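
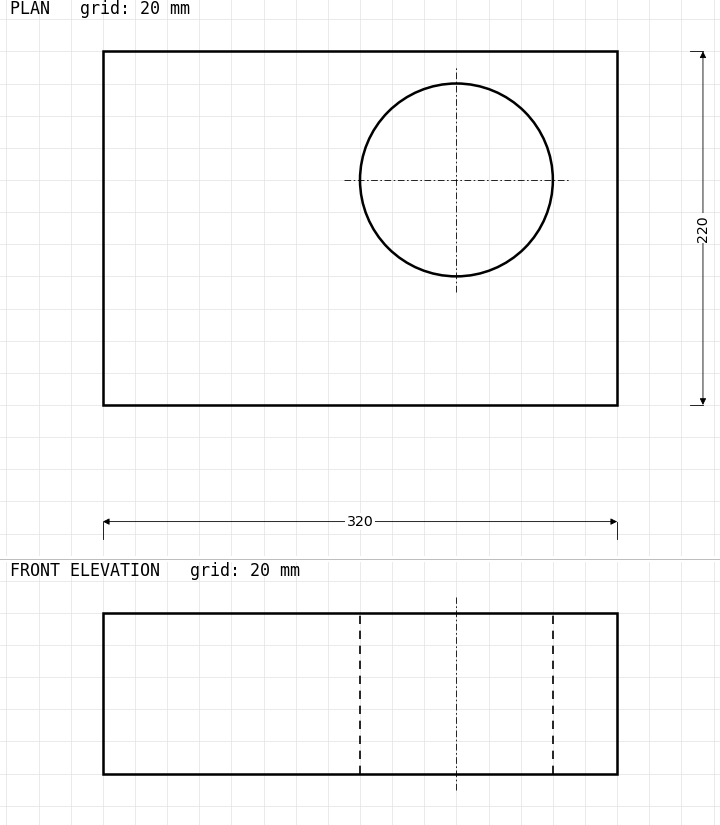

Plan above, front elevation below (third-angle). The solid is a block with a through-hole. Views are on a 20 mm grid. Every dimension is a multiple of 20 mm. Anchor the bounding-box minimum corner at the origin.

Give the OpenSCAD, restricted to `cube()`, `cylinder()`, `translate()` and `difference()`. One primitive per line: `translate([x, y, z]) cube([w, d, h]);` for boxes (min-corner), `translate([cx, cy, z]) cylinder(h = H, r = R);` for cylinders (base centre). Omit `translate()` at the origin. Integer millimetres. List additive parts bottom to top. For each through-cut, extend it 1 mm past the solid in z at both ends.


difference() {
  cube([320, 220, 100]);
  translate([220, 140, -1]) cylinder(h = 102, r = 60);
}


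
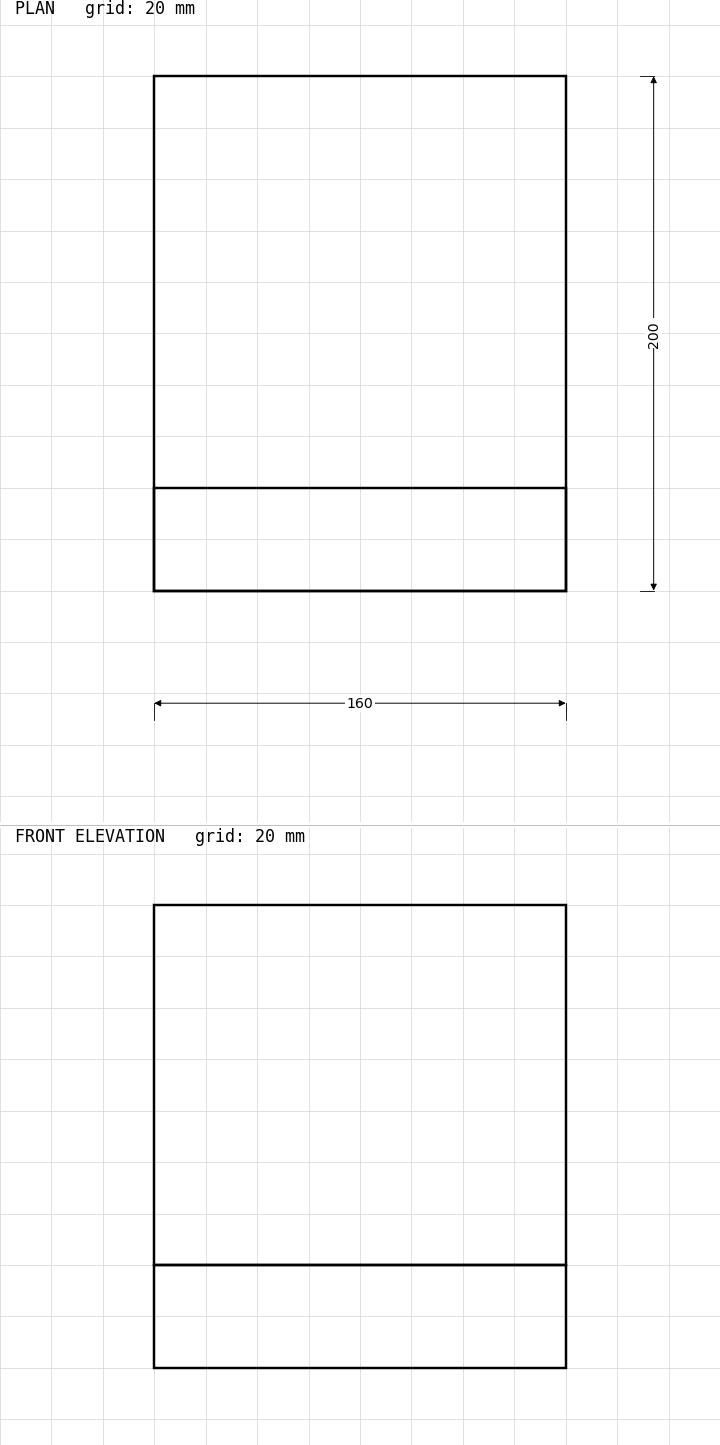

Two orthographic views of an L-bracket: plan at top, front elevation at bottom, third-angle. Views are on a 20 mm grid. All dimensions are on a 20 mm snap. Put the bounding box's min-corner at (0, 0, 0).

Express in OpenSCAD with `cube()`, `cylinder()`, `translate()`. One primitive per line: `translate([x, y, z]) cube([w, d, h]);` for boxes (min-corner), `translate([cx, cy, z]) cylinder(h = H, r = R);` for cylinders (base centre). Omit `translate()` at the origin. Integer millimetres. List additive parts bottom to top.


cube([160, 200, 40]);
translate([0, 0, 40]) cube([160, 40, 140]);


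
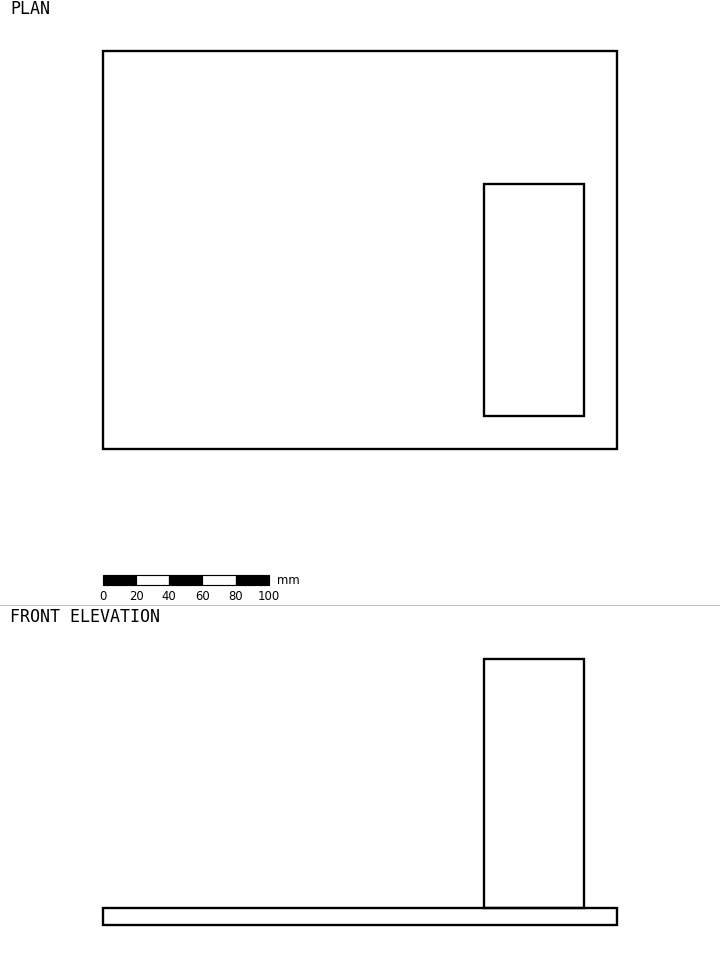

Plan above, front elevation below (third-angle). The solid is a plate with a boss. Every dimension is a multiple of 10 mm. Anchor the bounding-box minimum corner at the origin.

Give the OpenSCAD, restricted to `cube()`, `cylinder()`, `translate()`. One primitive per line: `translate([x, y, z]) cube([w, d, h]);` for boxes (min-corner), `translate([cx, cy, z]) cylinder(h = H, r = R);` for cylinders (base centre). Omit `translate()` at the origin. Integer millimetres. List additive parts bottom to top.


cube([310, 240, 10]);
translate([230, 20, 10]) cube([60, 140, 150]);


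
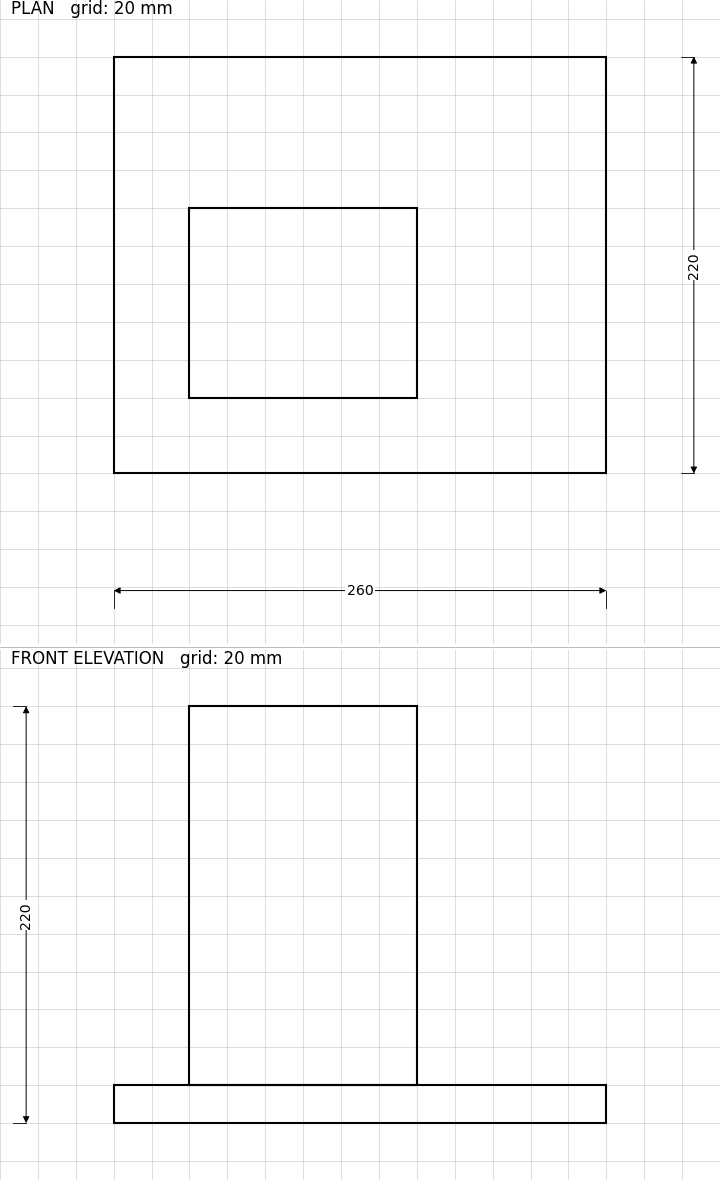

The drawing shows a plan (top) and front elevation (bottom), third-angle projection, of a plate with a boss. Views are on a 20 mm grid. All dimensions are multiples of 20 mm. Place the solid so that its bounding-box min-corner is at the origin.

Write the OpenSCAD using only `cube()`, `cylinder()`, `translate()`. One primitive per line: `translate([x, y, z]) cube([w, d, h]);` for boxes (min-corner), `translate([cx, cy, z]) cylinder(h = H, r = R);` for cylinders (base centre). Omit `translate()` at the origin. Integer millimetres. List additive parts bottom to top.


cube([260, 220, 20]);
translate([40, 40, 20]) cube([120, 100, 200]);


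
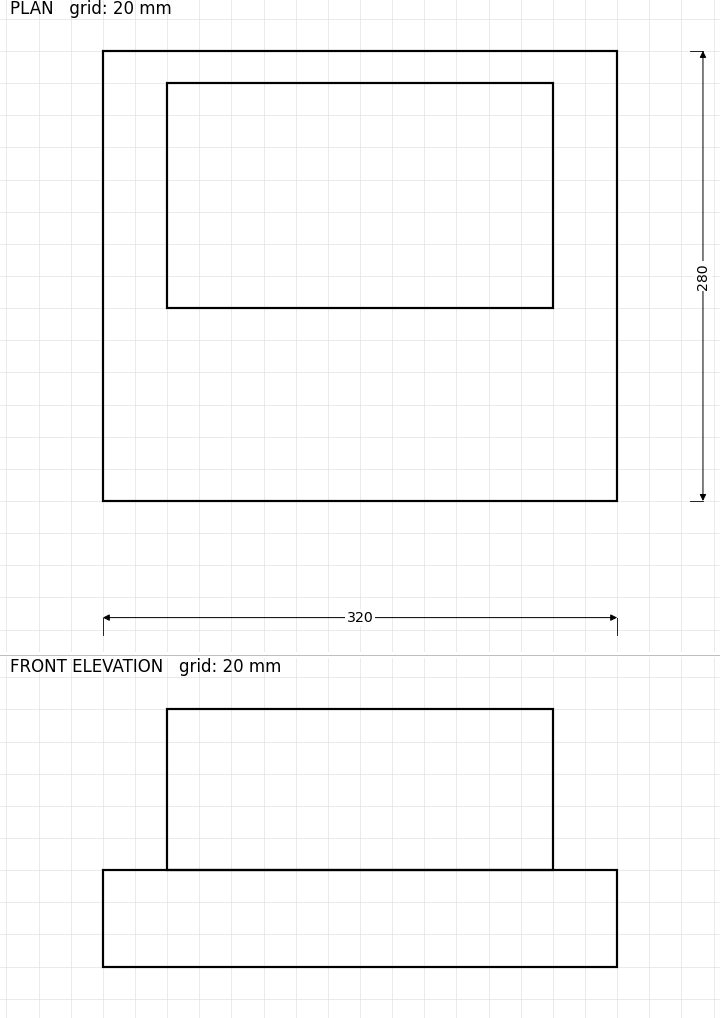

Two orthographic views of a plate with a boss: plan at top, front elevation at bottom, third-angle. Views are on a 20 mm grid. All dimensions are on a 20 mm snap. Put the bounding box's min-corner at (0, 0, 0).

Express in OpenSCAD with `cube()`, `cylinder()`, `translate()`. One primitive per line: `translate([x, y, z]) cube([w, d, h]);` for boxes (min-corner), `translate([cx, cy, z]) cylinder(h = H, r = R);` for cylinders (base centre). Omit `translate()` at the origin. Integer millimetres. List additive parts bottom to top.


cube([320, 280, 60]);
translate([40, 120, 60]) cube([240, 140, 100]);


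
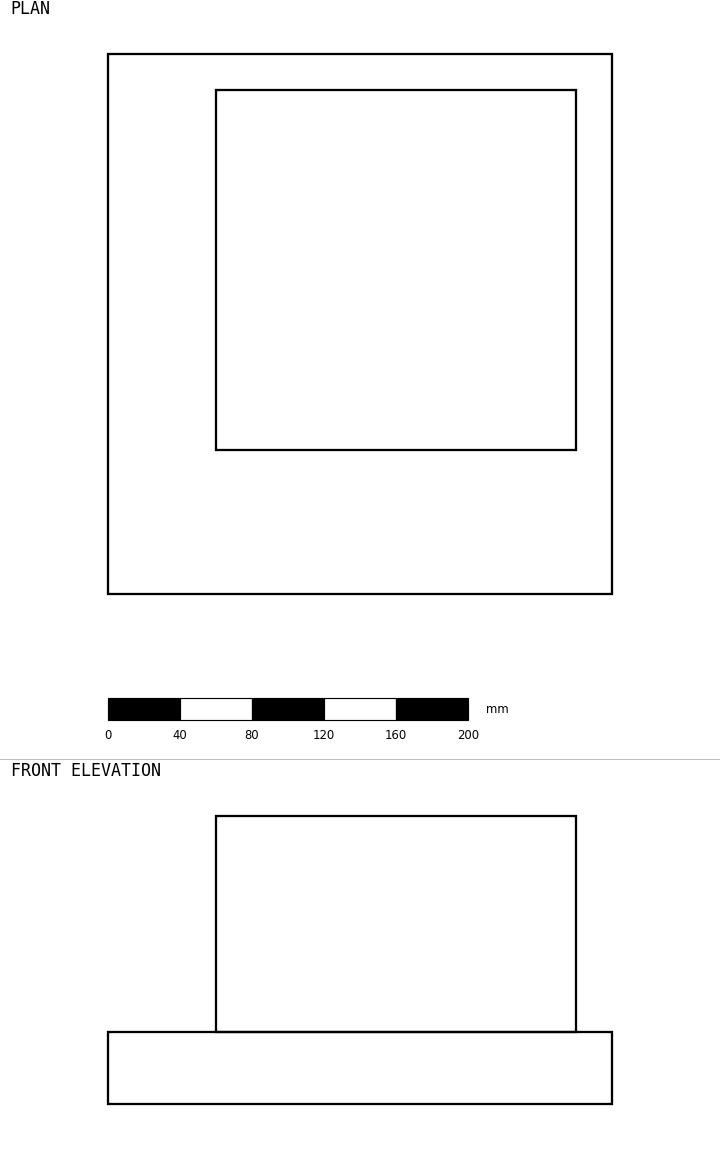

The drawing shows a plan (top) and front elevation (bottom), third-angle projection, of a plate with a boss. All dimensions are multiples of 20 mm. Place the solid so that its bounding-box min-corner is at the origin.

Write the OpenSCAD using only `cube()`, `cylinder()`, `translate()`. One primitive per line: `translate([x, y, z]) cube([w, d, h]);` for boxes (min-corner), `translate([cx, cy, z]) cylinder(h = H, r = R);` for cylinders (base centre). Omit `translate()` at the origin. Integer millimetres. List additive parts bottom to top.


cube([280, 300, 40]);
translate([60, 80, 40]) cube([200, 200, 120]);


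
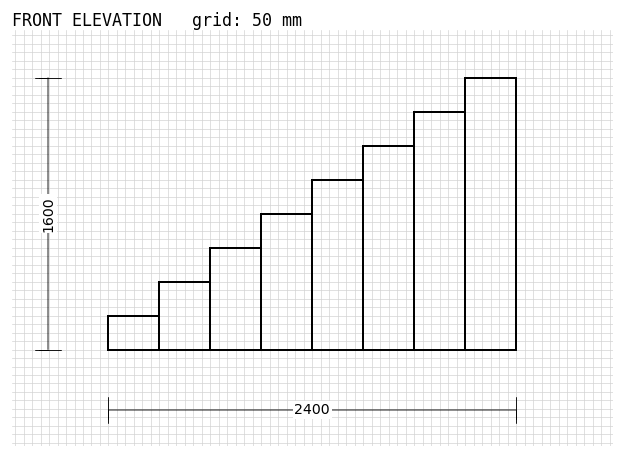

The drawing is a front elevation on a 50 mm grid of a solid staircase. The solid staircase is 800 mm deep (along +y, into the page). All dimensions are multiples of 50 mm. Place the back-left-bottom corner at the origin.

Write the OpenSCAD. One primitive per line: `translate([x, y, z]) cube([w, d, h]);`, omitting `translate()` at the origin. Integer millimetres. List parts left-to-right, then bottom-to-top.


cube([300, 800, 200]);
translate([300, 0, 0]) cube([300, 800, 400]);
translate([600, 0, 0]) cube([300, 800, 600]);
translate([900, 0, 0]) cube([300, 800, 800]);
translate([1200, 0, 0]) cube([300, 800, 1000]);
translate([1500, 0, 0]) cube([300, 800, 1200]);
translate([1800, 0, 0]) cube([300, 800, 1400]);
translate([2100, 0, 0]) cube([300, 800, 1600]);


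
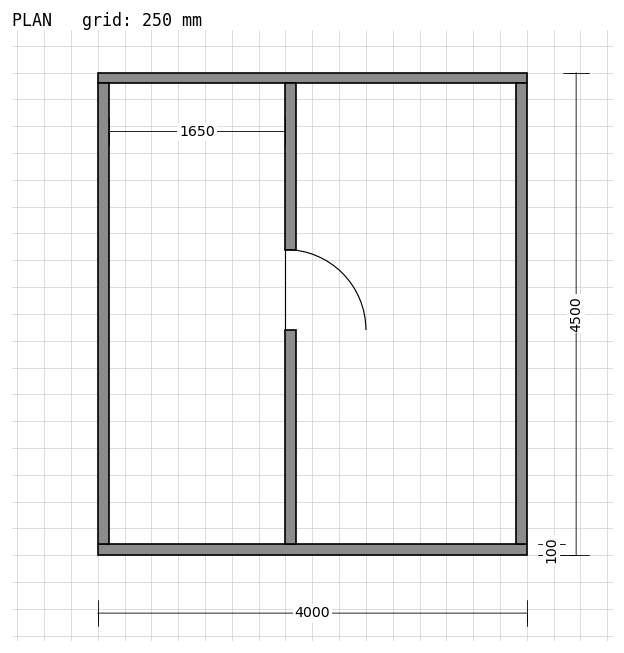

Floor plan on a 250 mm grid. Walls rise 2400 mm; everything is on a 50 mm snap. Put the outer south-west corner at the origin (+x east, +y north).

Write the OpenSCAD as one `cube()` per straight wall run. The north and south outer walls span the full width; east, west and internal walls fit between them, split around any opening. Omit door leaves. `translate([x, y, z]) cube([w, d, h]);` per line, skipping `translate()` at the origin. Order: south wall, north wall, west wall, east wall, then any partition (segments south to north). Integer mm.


cube([4000, 100, 2400]);
translate([0, 4400, 0]) cube([4000, 100, 2400]);
translate([0, 100, 0]) cube([100, 4300, 2400]);
translate([3900, 100, 0]) cube([100, 4300, 2400]);
translate([1750, 100, 0]) cube([100, 2000, 2400]);
translate([1750, 2850, 0]) cube([100, 1550, 2400]);


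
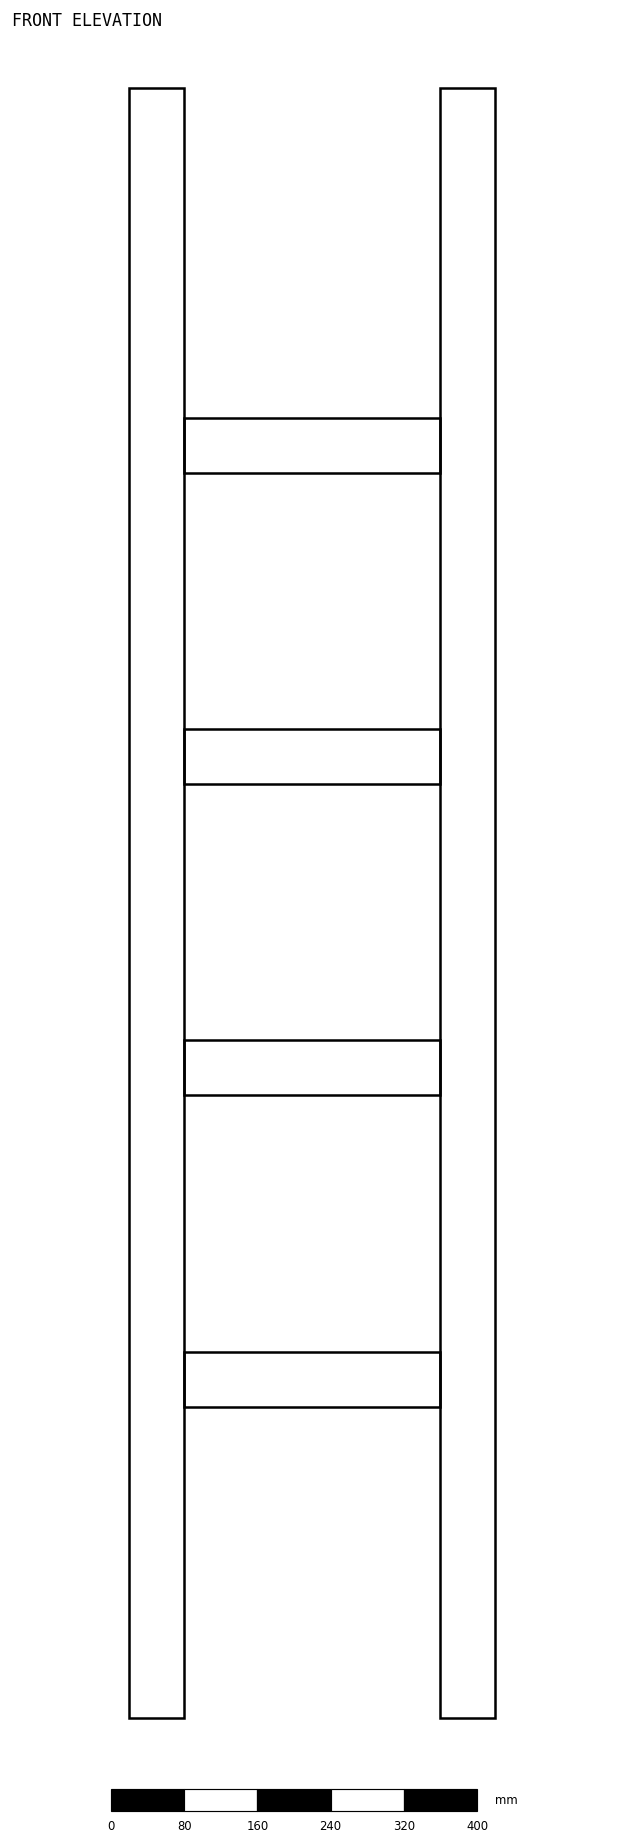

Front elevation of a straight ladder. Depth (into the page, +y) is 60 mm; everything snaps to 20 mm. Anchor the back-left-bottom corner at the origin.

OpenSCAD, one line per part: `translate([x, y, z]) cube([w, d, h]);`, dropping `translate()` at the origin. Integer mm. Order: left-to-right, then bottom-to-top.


cube([60, 60, 1780]);
translate([60, 0, 340]) cube([280, 60, 60]);
translate([60, 0, 680]) cube([280, 60, 60]);
translate([60, 0, 1020]) cube([280, 60, 60]);
translate([60, 0, 1360]) cube([280, 60, 60]);
translate([340, 0, 0]) cube([60, 60, 1780]);


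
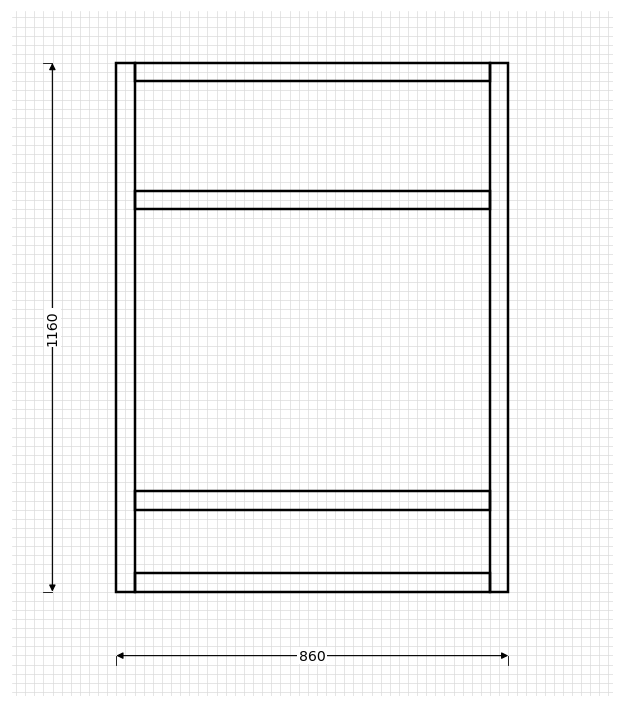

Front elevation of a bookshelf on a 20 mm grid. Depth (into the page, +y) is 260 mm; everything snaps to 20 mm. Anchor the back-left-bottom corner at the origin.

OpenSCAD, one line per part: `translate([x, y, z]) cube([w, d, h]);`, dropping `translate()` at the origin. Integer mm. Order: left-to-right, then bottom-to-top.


cube([40, 260, 1160]);
translate([40, 0, 0]) cube([780, 260, 40]);
translate([40, 0, 180]) cube([780, 260, 40]);
translate([40, 0, 840]) cube([780, 260, 40]);
translate([40, 0, 1120]) cube([780, 260, 40]);
translate([820, 0, 0]) cube([40, 260, 1160]);


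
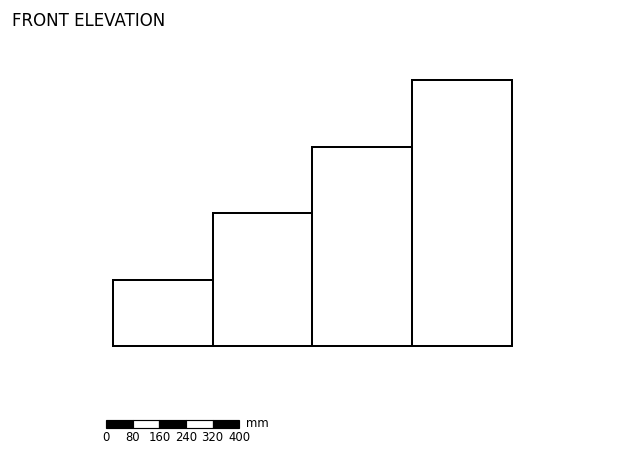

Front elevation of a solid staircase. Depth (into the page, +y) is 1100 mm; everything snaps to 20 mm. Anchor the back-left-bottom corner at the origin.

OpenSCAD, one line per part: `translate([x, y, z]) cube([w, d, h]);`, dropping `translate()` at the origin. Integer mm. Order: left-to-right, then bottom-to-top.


cube([300, 1100, 200]);
translate([300, 0, 0]) cube([300, 1100, 400]);
translate([600, 0, 0]) cube([300, 1100, 600]);
translate([900, 0, 0]) cube([300, 1100, 800]);


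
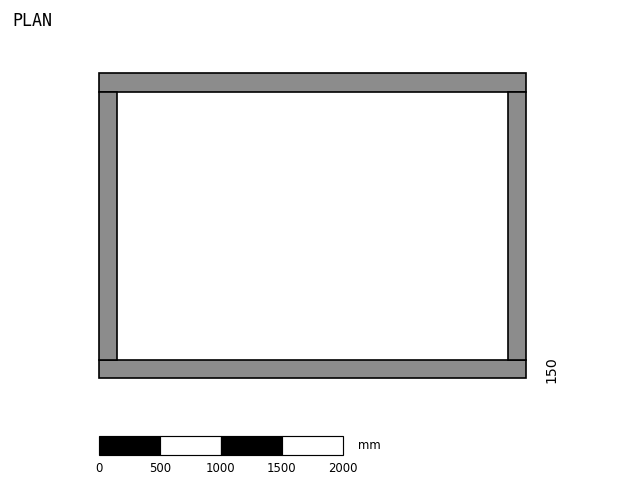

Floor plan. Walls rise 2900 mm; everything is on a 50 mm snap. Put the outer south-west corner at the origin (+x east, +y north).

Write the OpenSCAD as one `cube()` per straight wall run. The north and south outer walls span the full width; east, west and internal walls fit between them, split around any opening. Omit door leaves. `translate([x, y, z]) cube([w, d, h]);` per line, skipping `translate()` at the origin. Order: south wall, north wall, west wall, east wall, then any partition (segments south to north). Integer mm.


cube([3500, 150, 2900]);
translate([0, 2350, 0]) cube([3500, 150, 2900]);
translate([0, 150, 0]) cube([150, 2200, 2900]);
translate([3350, 150, 0]) cube([150, 2200, 2900]);


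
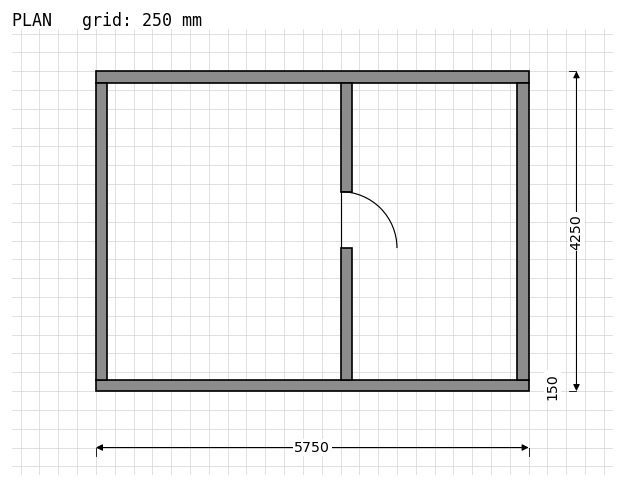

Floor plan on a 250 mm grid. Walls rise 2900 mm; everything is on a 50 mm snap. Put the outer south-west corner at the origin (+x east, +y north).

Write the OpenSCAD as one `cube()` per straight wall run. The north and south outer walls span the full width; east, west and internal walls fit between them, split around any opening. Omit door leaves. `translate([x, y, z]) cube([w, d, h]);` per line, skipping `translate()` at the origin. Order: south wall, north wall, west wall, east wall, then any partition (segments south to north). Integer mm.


cube([5750, 150, 2900]);
translate([0, 4100, 0]) cube([5750, 150, 2900]);
translate([0, 150, 0]) cube([150, 3950, 2900]);
translate([5600, 150, 0]) cube([150, 3950, 2900]);
translate([3250, 150, 0]) cube([150, 1750, 2900]);
translate([3250, 2650, 0]) cube([150, 1450, 2900]);


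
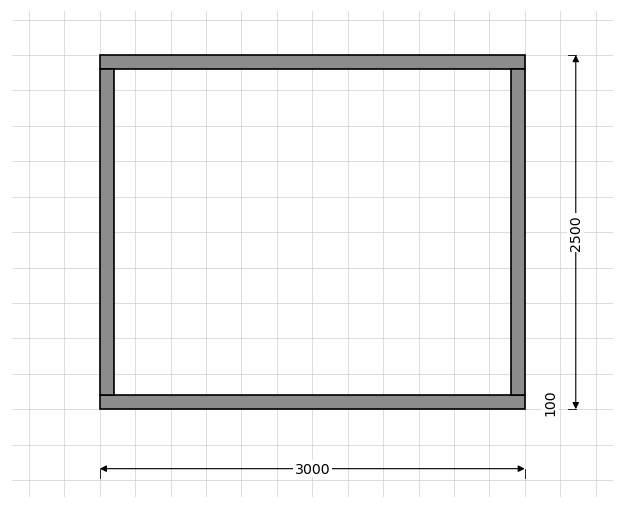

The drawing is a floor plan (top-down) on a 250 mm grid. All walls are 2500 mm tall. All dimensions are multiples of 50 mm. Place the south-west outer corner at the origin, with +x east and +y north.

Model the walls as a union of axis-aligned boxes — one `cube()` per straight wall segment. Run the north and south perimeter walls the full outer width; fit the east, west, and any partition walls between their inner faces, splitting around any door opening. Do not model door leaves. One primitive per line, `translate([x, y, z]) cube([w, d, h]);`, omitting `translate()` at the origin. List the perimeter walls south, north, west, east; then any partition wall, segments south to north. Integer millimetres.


cube([3000, 100, 2500]);
translate([0, 2400, 0]) cube([3000, 100, 2500]);
translate([0, 100, 0]) cube([100, 2300, 2500]);
translate([2900, 100, 0]) cube([100, 2300, 2500]);


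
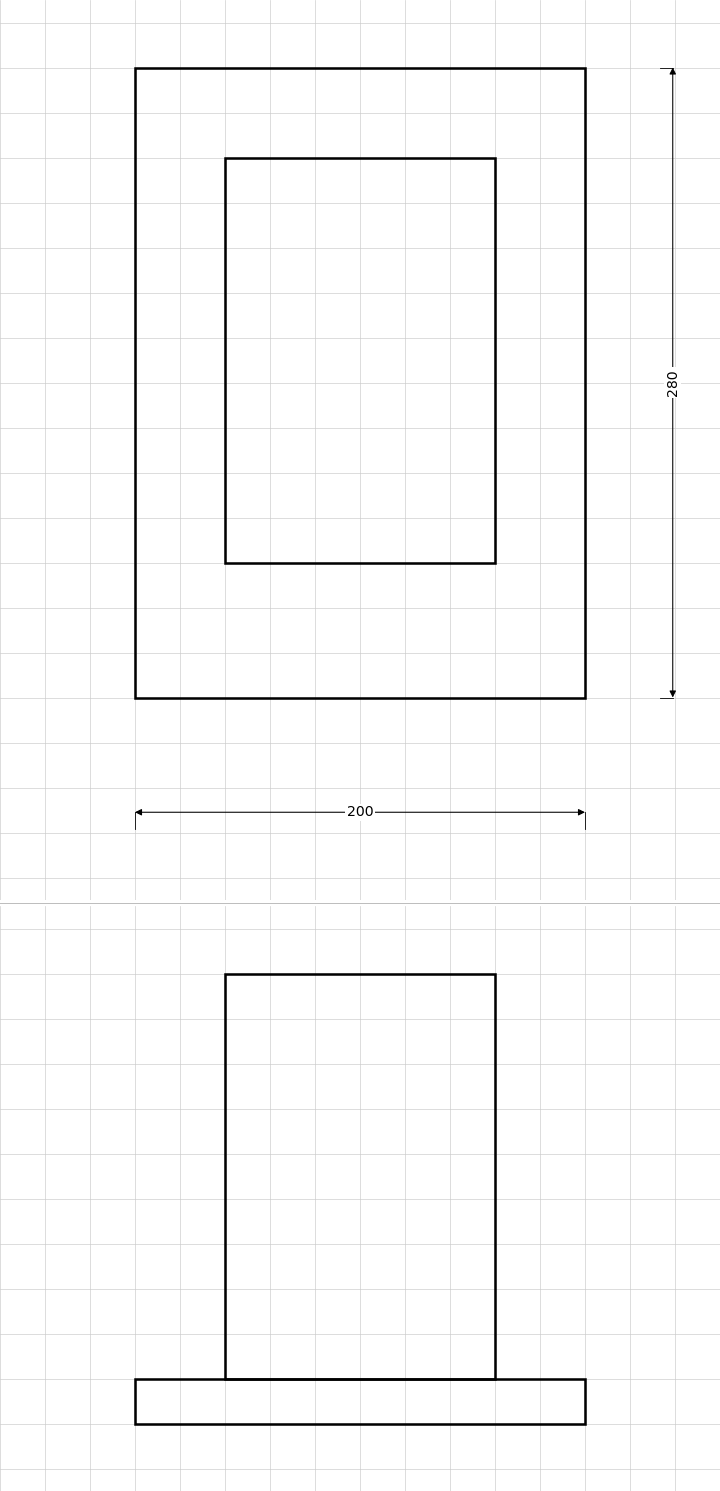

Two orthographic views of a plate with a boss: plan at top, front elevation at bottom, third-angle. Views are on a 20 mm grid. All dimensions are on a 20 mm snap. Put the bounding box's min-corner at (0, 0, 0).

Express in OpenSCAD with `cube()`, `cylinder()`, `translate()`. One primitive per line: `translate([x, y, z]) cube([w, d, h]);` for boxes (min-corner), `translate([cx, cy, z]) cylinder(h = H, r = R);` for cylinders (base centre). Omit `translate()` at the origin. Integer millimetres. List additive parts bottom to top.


cube([200, 280, 20]);
translate([40, 60, 20]) cube([120, 180, 180]);


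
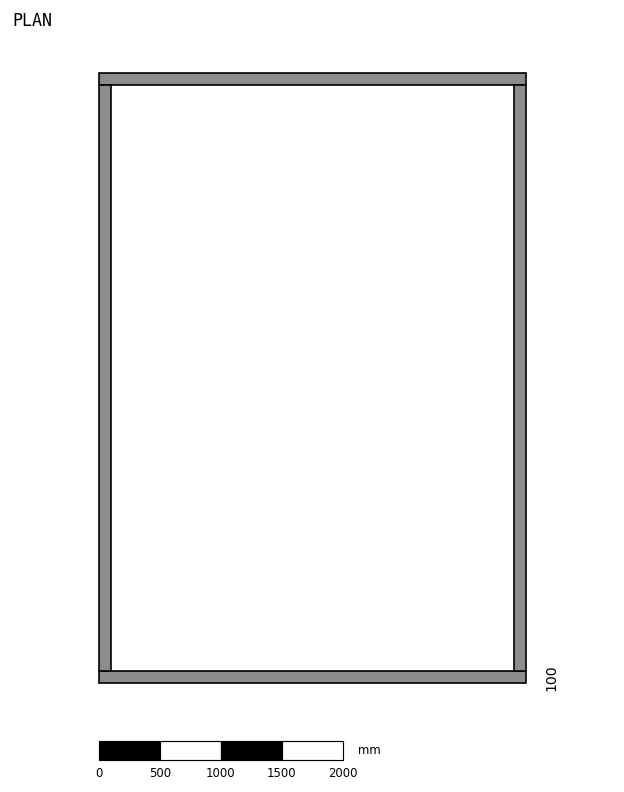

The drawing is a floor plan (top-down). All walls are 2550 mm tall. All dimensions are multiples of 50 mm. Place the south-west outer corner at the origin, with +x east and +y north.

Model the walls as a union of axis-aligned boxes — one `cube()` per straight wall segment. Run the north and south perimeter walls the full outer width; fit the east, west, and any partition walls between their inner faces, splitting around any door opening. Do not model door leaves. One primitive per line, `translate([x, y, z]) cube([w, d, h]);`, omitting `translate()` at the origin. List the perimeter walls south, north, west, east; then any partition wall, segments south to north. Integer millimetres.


cube([3500, 100, 2550]);
translate([0, 4900, 0]) cube([3500, 100, 2550]);
translate([0, 100, 0]) cube([100, 4800, 2550]);
translate([3400, 100, 0]) cube([100, 4800, 2550]);


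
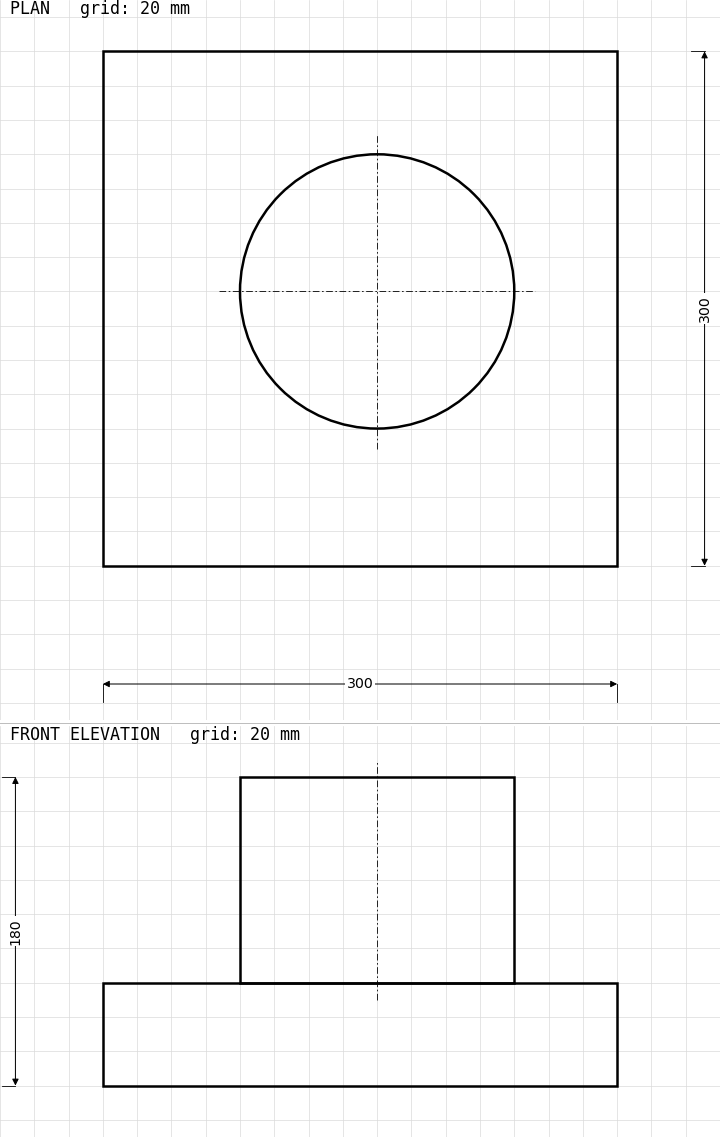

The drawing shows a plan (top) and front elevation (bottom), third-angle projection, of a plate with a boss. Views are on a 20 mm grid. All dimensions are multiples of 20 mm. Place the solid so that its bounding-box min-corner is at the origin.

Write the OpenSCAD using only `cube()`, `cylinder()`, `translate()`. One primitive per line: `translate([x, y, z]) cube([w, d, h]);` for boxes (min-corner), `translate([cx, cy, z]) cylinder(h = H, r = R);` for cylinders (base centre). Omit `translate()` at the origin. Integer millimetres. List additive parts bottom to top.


cube([300, 300, 60]);
translate([160, 160, 60]) cylinder(h = 120, r = 80);


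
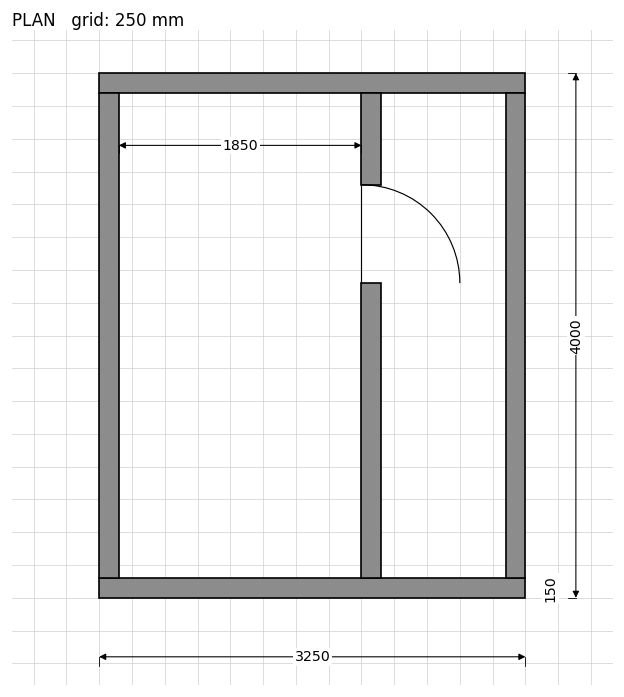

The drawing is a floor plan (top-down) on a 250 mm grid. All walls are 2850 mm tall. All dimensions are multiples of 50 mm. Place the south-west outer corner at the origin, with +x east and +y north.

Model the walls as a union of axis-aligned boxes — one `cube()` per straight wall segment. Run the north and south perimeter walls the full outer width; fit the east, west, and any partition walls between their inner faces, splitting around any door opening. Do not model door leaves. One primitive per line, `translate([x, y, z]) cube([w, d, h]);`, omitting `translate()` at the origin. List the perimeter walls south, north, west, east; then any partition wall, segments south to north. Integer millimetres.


cube([3250, 150, 2850]);
translate([0, 3850, 0]) cube([3250, 150, 2850]);
translate([0, 150, 0]) cube([150, 3700, 2850]);
translate([3100, 150, 0]) cube([150, 3700, 2850]);
translate([2000, 150, 0]) cube([150, 2250, 2850]);
translate([2000, 3150, 0]) cube([150, 700, 2850]);


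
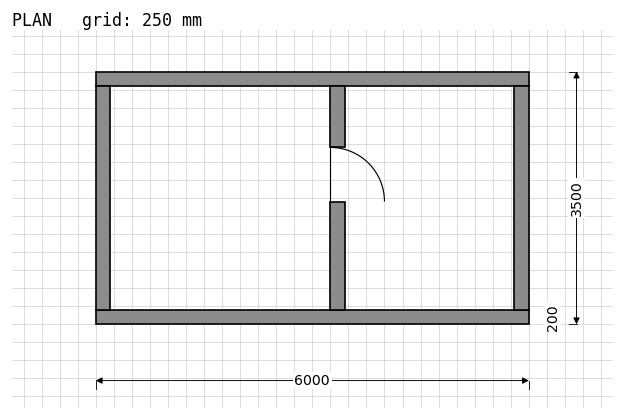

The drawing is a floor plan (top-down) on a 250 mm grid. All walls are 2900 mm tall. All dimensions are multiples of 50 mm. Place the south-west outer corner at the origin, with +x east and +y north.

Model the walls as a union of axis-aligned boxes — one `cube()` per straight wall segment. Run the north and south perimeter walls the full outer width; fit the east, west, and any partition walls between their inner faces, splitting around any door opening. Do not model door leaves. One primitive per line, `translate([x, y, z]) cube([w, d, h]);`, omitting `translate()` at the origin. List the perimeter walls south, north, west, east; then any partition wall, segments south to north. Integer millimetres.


cube([6000, 200, 2900]);
translate([0, 3300, 0]) cube([6000, 200, 2900]);
translate([0, 200, 0]) cube([200, 3100, 2900]);
translate([5800, 200, 0]) cube([200, 3100, 2900]);
translate([3250, 200, 0]) cube([200, 1500, 2900]);
translate([3250, 2450, 0]) cube([200, 850, 2900]);


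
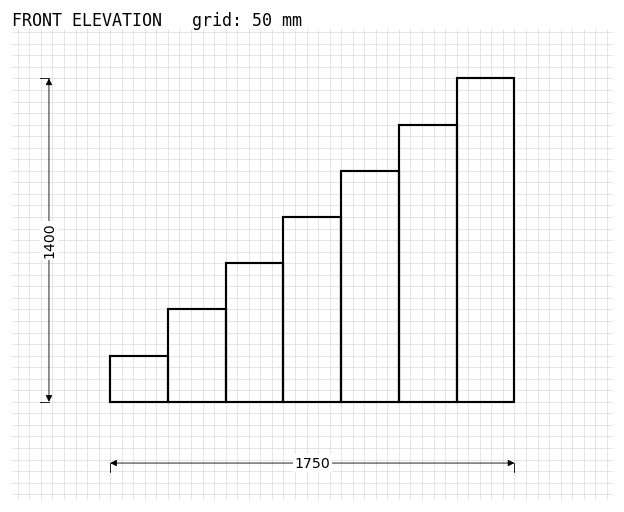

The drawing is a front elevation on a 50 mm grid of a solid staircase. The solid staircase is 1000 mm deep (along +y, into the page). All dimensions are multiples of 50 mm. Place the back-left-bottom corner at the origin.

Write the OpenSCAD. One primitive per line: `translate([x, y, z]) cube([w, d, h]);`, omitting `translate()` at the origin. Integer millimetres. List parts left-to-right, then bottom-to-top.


cube([250, 1000, 200]);
translate([250, 0, 0]) cube([250, 1000, 400]);
translate([500, 0, 0]) cube([250, 1000, 600]);
translate([750, 0, 0]) cube([250, 1000, 800]);
translate([1000, 0, 0]) cube([250, 1000, 1000]);
translate([1250, 0, 0]) cube([250, 1000, 1200]);
translate([1500, 0, 0]) cube([250, 1000, 1400]);


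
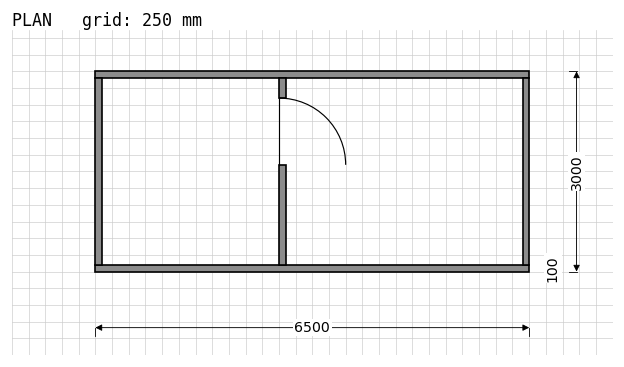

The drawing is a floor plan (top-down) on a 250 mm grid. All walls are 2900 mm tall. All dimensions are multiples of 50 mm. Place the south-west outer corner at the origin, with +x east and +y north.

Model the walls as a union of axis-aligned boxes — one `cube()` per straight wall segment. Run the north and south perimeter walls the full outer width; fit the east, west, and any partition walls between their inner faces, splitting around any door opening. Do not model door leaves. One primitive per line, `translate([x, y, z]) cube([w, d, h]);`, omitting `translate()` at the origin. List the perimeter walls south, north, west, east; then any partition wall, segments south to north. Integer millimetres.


cube([6500, 100, 2900]);
translate([0, 2900, 0]) cube([6500, 100, 2900]);
translate([0, 100, 0]) cube([100, 2800, 2900]);
translate([6400, 100, 0]) cube([100, 2800, 2900]);
translate([2750, 100, 0]) cube([100, 1500, 2900]);
translate([2750, 2600, 0]) cube([100, 300, 2900]);


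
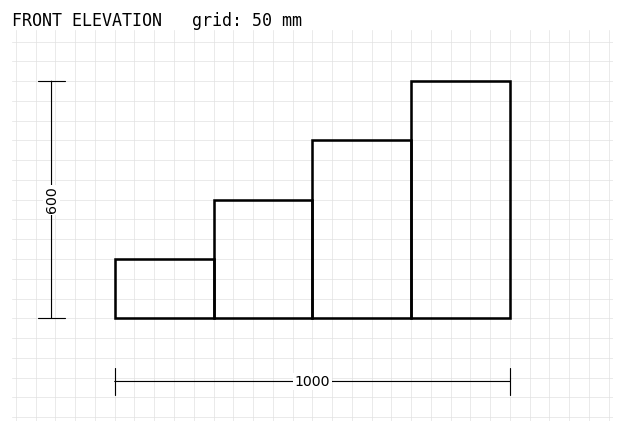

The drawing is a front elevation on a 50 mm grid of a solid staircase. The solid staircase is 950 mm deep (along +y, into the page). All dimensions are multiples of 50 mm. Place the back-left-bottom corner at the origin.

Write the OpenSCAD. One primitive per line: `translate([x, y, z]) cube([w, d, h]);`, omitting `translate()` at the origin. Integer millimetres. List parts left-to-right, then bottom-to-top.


cube([250, 950, 150]);
translate([250, 0, 0]) cube([250, 950, 300]);
translate([500, 0, 0]) cube([250, 950, 450]);
translate([750, 0, 0]) cube([250, 950, 600]);


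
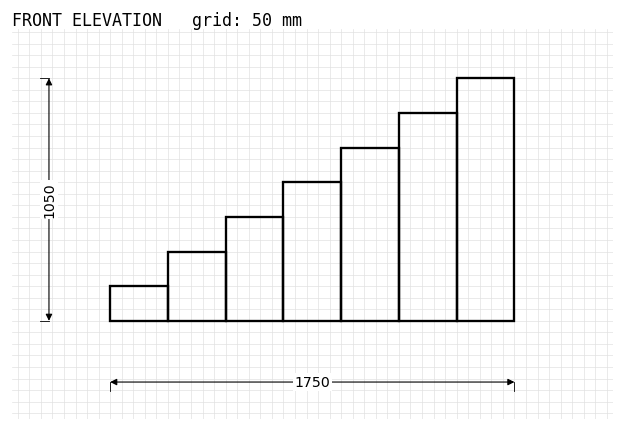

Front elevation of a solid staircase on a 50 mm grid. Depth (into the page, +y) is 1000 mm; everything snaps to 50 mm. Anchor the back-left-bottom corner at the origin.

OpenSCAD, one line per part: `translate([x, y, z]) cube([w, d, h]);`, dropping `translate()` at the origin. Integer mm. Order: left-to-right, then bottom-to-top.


cube([250, 1000, 150]);
translate([250, 0, 0]) cube([250, 1000, 300]);
translate([500, 0, 0]) cube([250, 1000, 450]);
translate([750, 0, 0]) cube([250, 1000, 600]);
translate([1000, 0, 0]) cube([250, 1000, 750]);
translate([1250, 0, 0]) cube([250, 1000, 900]);
translate([1500, 0, 0]) cube([250, 1000, 1050]);


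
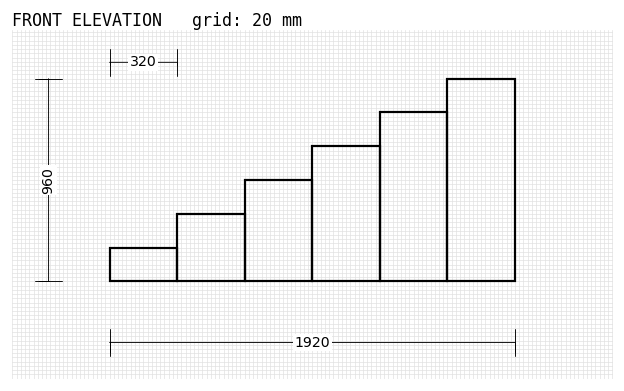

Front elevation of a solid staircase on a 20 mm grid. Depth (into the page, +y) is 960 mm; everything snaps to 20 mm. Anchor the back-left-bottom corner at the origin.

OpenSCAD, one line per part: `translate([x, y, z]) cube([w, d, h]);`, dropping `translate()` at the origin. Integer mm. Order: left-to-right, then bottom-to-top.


cube([320, 960, 160]);
translate([320, 0, 0]) cube([320, 960, 320]);
translate([640, 0, 0]) cube([320, 960, 480]);
translate([960, 0, 0]) cube([320, 960, 640]);
translate([1280, 0, 0]) cube([320, 960, 800]);
translate([1600, 0, 0]) cube([320, 960, 960]);


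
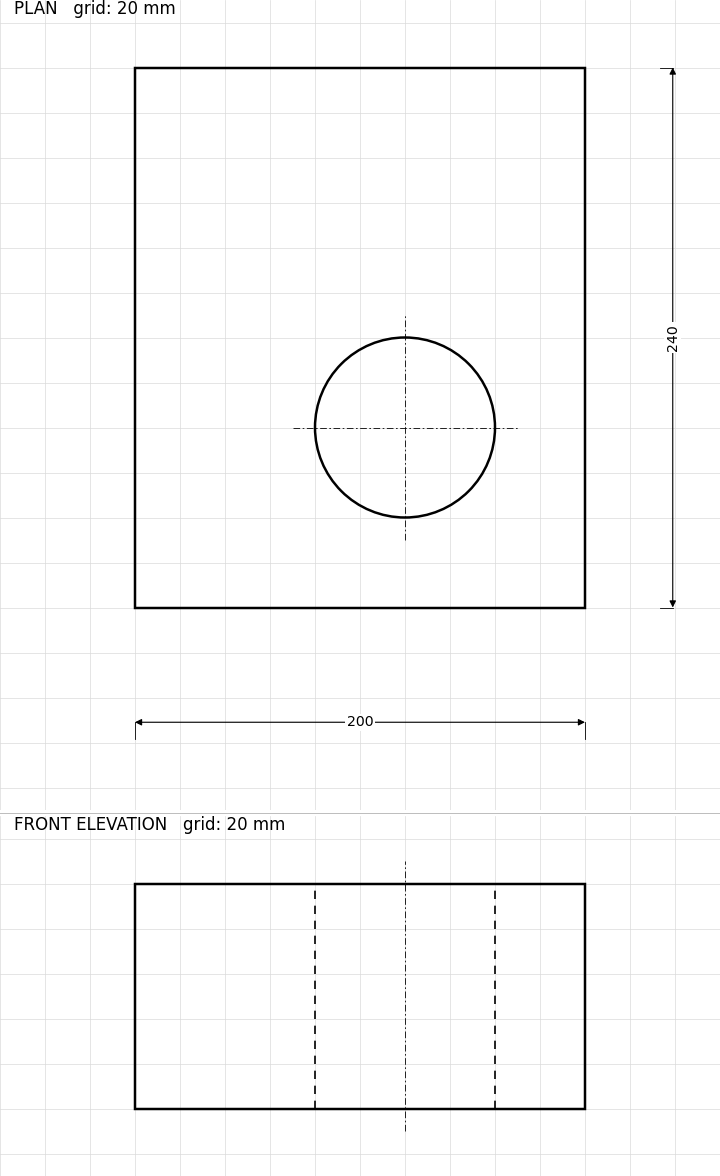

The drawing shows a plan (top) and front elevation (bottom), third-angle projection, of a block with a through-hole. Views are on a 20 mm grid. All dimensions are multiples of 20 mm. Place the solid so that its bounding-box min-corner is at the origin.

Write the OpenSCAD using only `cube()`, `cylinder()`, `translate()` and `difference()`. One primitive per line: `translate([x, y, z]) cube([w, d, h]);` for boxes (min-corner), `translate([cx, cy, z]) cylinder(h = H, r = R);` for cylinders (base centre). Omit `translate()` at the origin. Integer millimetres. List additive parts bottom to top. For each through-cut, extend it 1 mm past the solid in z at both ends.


difference() {
  cube([200, 240, 100]);
  translate([120, 80, -1]) cylinder(h = 102, r = 40);
}


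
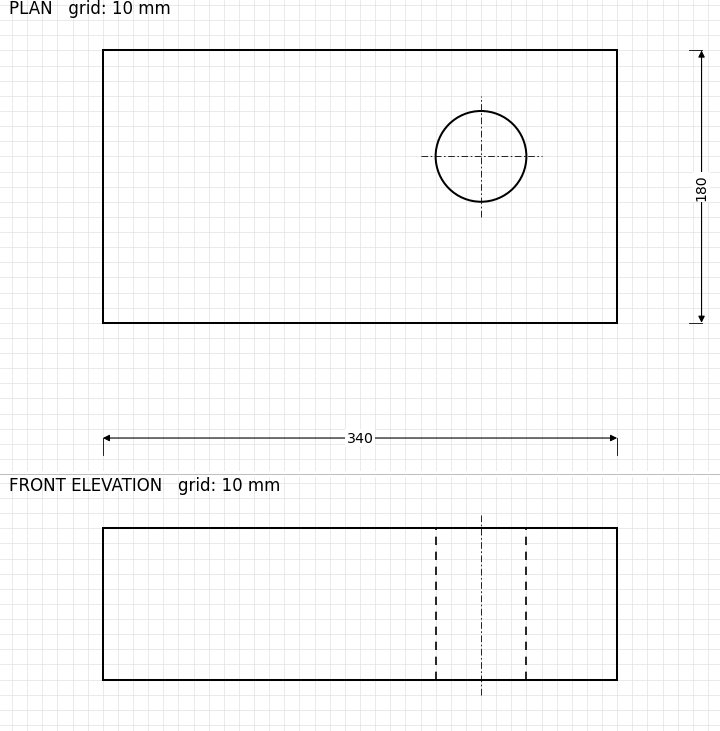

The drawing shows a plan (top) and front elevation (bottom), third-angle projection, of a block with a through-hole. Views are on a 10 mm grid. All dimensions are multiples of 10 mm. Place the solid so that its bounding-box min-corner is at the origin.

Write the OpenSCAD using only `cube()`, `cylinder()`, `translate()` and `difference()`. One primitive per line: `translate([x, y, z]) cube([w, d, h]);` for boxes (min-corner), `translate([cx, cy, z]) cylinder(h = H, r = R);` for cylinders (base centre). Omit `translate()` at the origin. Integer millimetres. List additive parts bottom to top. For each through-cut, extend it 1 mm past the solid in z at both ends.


difference() {
  cube([340, 180, 100]);
  translate([250, 110, -1]) cylinder(h = 102, r = 30);
}


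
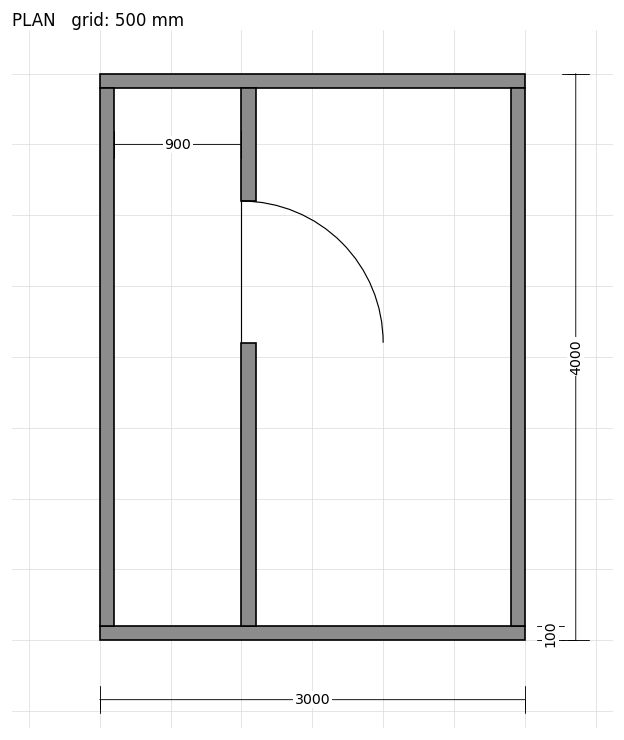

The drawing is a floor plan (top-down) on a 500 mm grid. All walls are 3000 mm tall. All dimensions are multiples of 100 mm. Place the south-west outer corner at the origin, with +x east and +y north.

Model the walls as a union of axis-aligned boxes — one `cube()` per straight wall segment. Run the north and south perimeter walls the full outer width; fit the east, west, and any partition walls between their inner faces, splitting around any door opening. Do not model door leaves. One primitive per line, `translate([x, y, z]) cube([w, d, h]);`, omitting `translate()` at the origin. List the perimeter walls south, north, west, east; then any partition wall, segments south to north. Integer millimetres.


cube([3000, 100, 3000]);
translate([0, 3900, 0]) cube([3000, 100, 3000]);
translate([0, 100, 0]) cube([100, 3800, 3000]);
translate([2900, 100, 0]) cube([100, 3800, 3000]);
translate([1000, 100, 0]) cube([100, 2000, 3000]);
translate([1000, 3100, 0]) cube([100, 800, 3000]);


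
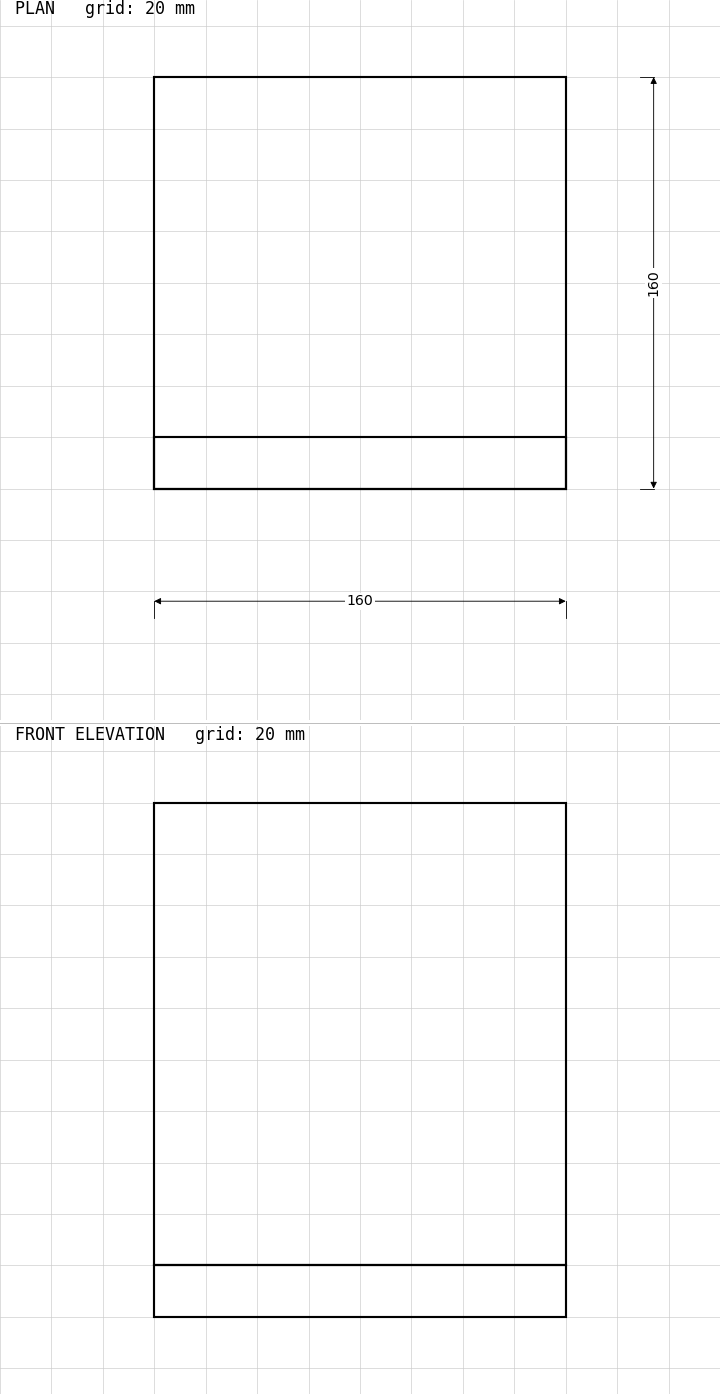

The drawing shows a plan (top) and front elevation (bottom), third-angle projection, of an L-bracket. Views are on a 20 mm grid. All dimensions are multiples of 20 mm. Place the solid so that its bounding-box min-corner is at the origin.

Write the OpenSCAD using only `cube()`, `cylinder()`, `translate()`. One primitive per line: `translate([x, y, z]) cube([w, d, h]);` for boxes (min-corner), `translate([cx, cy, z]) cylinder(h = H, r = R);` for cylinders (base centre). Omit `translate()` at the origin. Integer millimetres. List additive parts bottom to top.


cube([160, 160, 20]);
translate([0, 0, 20]) cube([160, 20, 180]);


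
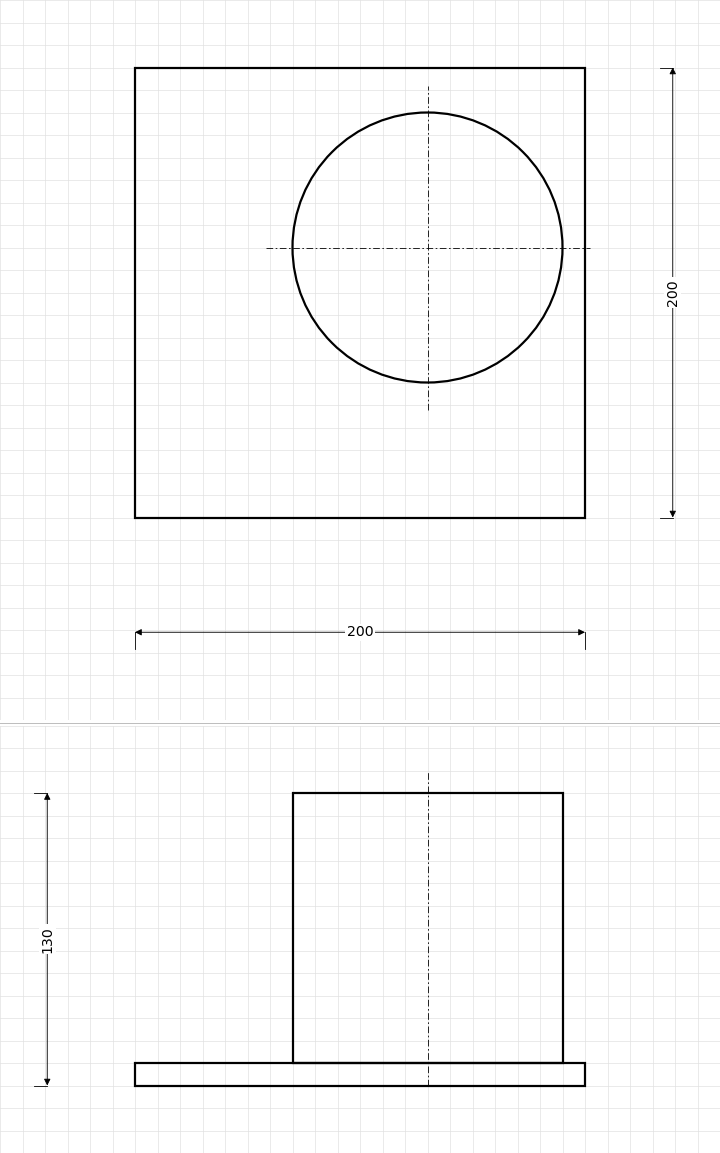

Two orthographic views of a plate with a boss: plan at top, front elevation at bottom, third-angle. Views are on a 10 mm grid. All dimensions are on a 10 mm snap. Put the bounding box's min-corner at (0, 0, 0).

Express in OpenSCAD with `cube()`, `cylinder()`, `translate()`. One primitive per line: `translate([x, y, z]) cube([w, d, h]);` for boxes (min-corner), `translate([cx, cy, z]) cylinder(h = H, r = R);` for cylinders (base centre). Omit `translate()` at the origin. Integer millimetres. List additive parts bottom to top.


cube([200, 200, 10]);
translate([130, 120, 10]) cylinder(h = 120, r = 60);


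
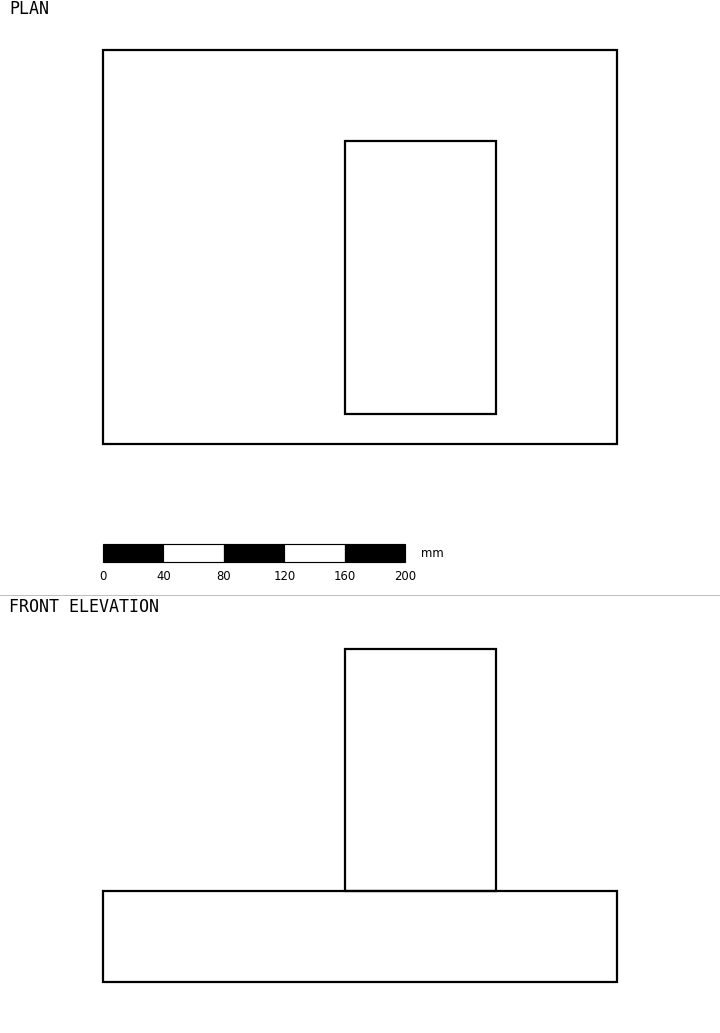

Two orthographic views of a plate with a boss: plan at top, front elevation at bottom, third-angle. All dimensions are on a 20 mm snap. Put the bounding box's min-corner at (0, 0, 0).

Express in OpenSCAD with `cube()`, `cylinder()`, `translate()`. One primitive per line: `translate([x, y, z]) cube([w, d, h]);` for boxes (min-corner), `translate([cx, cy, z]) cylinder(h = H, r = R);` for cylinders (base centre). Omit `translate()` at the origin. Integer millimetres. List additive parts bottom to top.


cube([340, 260, 60]);
translate([160, 20, 60]) cube([100, 180, 160]);


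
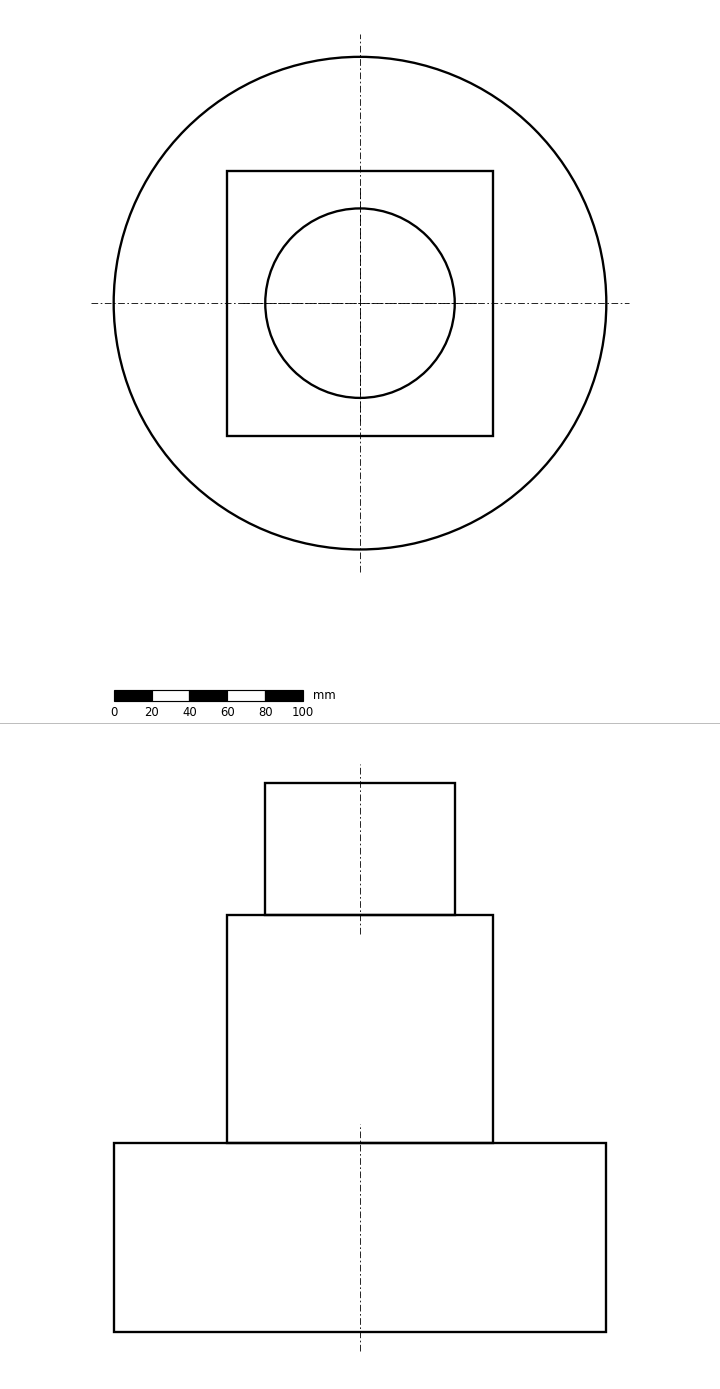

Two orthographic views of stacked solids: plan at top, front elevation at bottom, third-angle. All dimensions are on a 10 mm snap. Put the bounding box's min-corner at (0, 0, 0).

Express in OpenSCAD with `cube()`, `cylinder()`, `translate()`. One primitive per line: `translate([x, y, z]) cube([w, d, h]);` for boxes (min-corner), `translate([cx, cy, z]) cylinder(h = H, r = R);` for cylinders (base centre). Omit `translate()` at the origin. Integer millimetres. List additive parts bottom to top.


translate([130, 130, 0]) cylinder(h = 100, r = 130);
translate([60, 60, 100]) cube([140, 140, 120]);
translate([130, 130, 220]) cylinder(h = 70, r = 50);


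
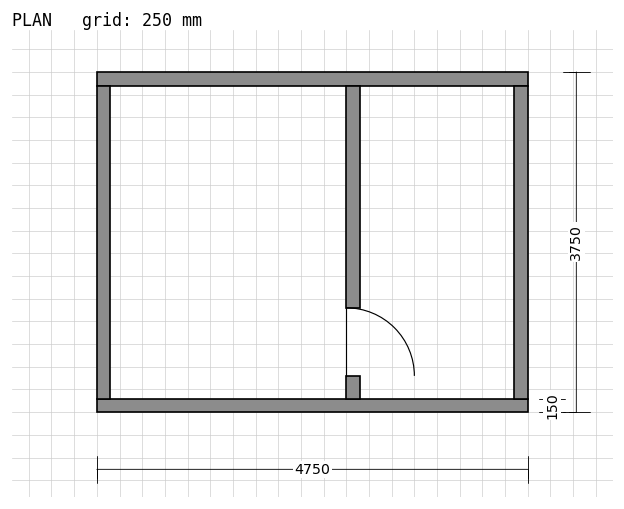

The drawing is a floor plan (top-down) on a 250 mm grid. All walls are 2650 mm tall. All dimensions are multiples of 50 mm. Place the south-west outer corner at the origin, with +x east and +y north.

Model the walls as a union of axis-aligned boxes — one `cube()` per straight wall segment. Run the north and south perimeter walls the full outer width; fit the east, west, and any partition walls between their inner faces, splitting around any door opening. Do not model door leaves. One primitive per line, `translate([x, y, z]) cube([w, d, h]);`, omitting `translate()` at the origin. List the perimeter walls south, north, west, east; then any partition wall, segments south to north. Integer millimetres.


cube([4750, 150, 2650]);
translate([0, 3600, 0]) cube([4750, 150, 2650]);
translate([0, 150, 0]) cube([150, 3450, 2650]);
translate([4600, 150, 0]) cube([150, 3450, 2650]);
translate([2750, 150, 0]) cube([150, 250, 2650]);
translate([2750, 1150, 0]) cube([150, 2450, 2650]);


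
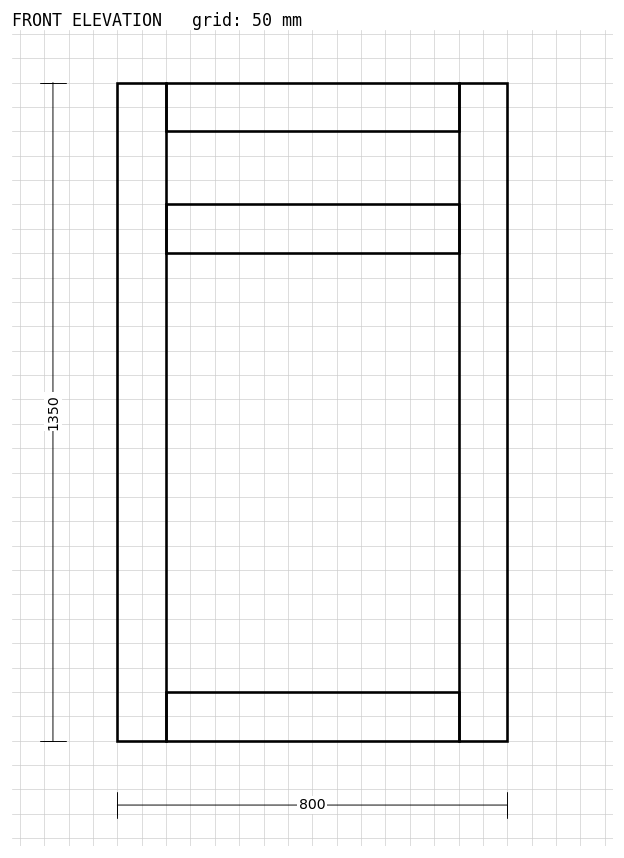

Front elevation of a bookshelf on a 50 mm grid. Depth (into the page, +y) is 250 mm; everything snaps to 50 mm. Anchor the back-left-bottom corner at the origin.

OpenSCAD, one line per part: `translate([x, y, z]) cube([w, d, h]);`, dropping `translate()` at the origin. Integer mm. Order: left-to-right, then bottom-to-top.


cube([100, 250, 1350]);
translate([100, 0, 0]) cube([600, 250, 100]);
translate([100, 0, 1000]) cube([600, 250, 100]);
translate([100, 0, 1250]) cube([600, 250, 100]);
translate([700, 0, 0]) cube([100, 250, 1350]);


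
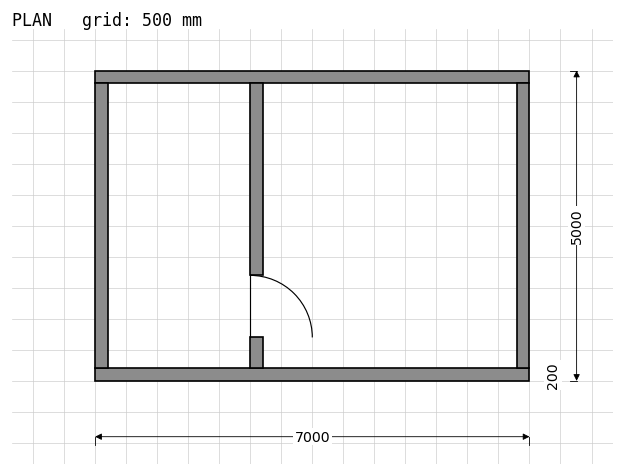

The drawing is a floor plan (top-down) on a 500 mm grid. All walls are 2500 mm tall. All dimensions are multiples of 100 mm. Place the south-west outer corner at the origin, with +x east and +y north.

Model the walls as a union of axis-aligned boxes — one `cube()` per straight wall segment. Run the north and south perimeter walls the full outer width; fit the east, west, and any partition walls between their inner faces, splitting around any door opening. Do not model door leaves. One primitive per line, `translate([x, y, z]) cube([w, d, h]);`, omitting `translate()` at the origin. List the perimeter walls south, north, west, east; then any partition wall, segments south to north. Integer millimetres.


cube([7000, 200, 2500]);
translate([0, 4800, 0]) cube([7000, 200, 2500]);
translate([0, 200, 0]) cube([200, 4600, 2500]);
translate([6800, 200, 0]) cube([200, 4600, 2500]);
translate([2500, 200, 0]) cube([200, 500, 2500]);
translate([2500, 1700, 0]) cube([200, 3100, 2500]);


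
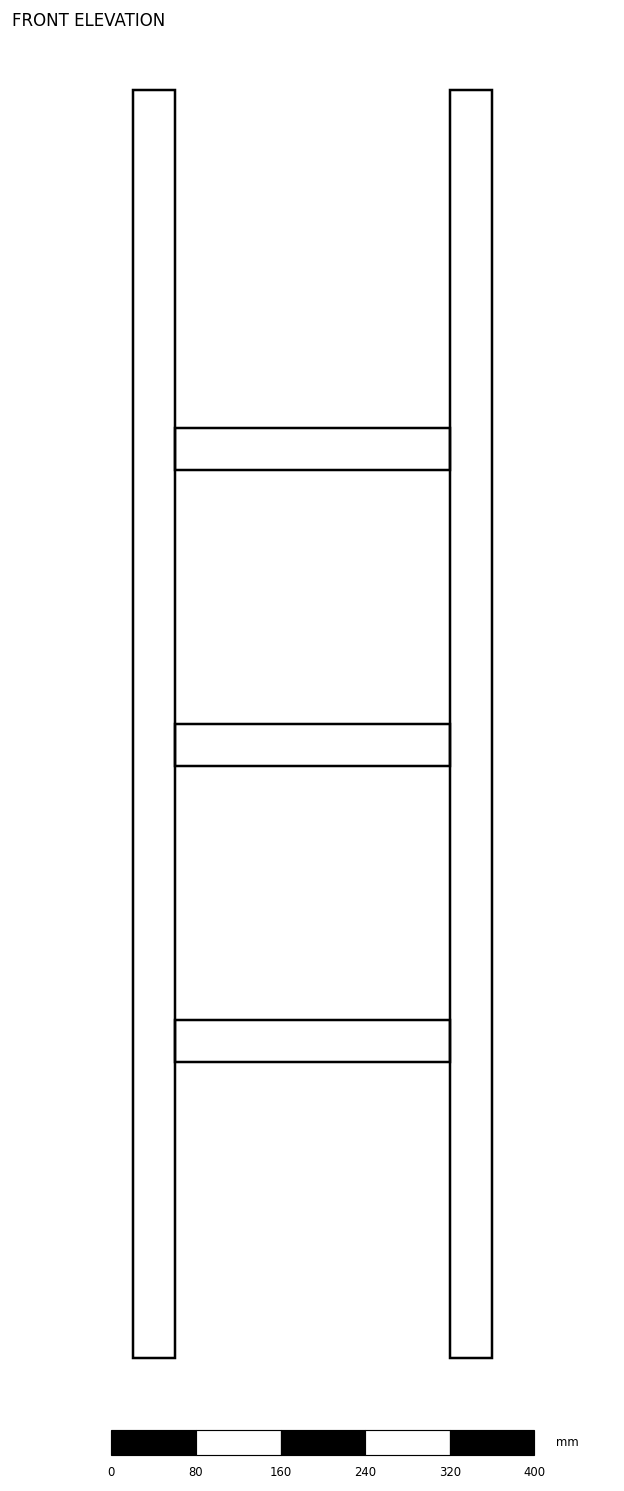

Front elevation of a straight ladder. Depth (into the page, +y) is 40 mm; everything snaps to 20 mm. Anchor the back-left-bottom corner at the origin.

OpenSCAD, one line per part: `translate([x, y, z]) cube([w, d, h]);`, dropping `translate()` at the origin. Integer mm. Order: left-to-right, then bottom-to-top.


cube([40, 40, 1200]);
translate([40, 0, 280]) cube([260, 40, 40]);
translate([40, 0, 560]) cube([260, 40, 40]);
translate([40, 0, 840]) cube([260, 40, 40]);
translate([300, 0, 0]) cube([40, 40, 1200]);


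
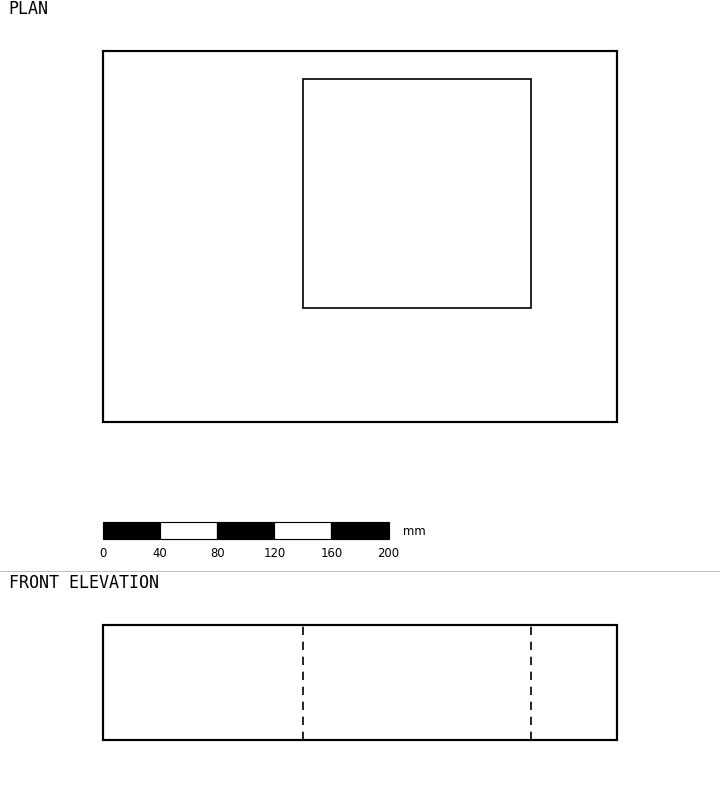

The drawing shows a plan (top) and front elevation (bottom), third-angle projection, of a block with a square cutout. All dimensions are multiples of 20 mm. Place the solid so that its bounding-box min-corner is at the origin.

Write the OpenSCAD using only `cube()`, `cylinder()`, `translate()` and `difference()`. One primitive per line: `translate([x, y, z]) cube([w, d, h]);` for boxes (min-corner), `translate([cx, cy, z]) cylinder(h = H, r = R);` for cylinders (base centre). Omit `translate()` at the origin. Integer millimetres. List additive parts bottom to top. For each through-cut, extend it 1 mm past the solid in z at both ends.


difference() {
  cube([360, 260, 80]);
  translate([140, 80, -1]) cube([160, 160, 82]);
}


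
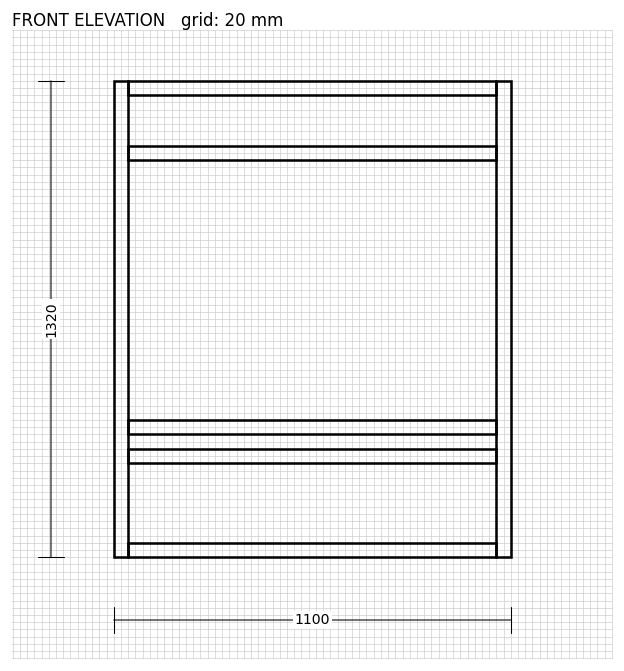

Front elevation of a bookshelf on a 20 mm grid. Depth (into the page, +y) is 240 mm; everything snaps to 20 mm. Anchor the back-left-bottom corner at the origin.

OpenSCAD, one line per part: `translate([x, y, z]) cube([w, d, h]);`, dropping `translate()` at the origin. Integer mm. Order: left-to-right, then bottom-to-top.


cube([40, 240, 1320]);
translate([40, 0, 0]) cube([1020, 240, 40]);
translate([40, 0, 260]) cube([1020, 240, 40]);
translate([40, 0, 340]) cube([1020, 240, 40]);
translate([40, 0, 1100]) cube([1020, 240, 40]);
translate([40, 0, 1280]) cube([1020, 240, 40]);
translate([1060, 0, 0]) cube([40, 240, 1320]);


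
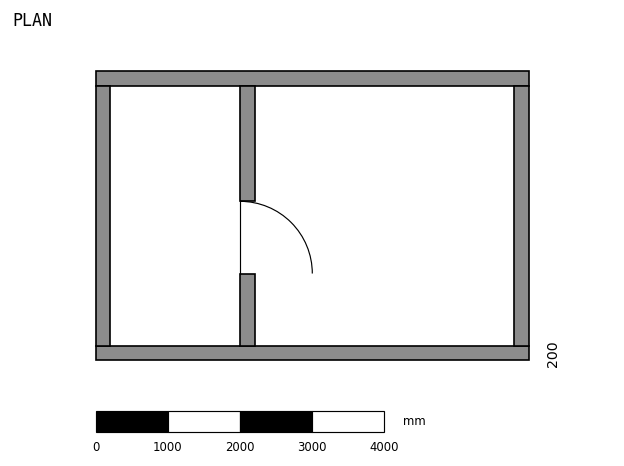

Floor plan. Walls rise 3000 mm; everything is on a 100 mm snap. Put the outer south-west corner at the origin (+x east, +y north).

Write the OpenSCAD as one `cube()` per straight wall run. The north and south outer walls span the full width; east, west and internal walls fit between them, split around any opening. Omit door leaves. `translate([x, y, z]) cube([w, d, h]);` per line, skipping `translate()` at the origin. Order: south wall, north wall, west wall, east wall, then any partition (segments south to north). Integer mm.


cube([6000, 200, 3000]);
translate([0, 3800, 0]) cube([6000, 200, 3000]);
translate([0, 200, 0]) cube([200, 3600, 3000]);
translate([5800, 200, 0]) cube([200, 3600, 3000]);
translate([2000, 200, 0]) cube([200, 1000, 3000]);
translate([2000, 2200, 0]) cube([200, 1600, 3000]);
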